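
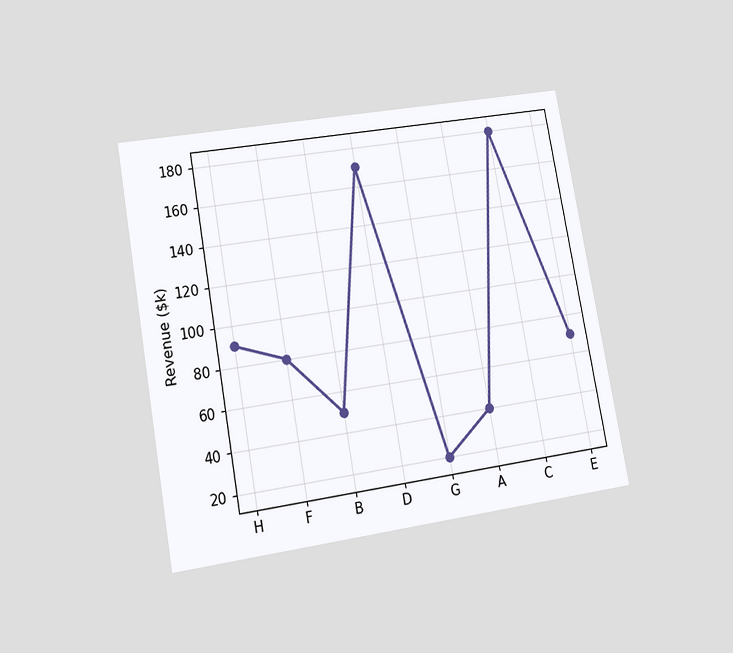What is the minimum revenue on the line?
$20k

The chart is tilted about 10° counter-clockwise and viewed at a slight angle. The lowest point is at G, and reading across to the y-axis gives $20k.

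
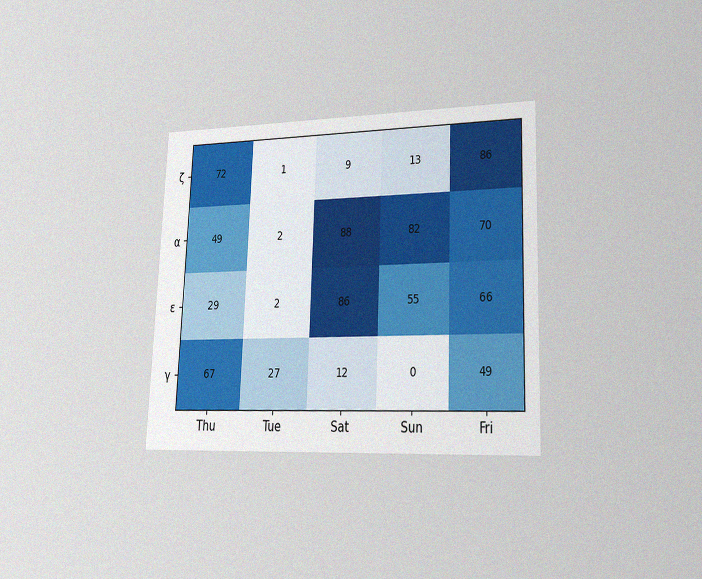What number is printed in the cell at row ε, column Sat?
The chart is tilted about 2° clockwise and viewed slightly from the right, with some photo noise. The (ε, Sat) cell reads 86.

86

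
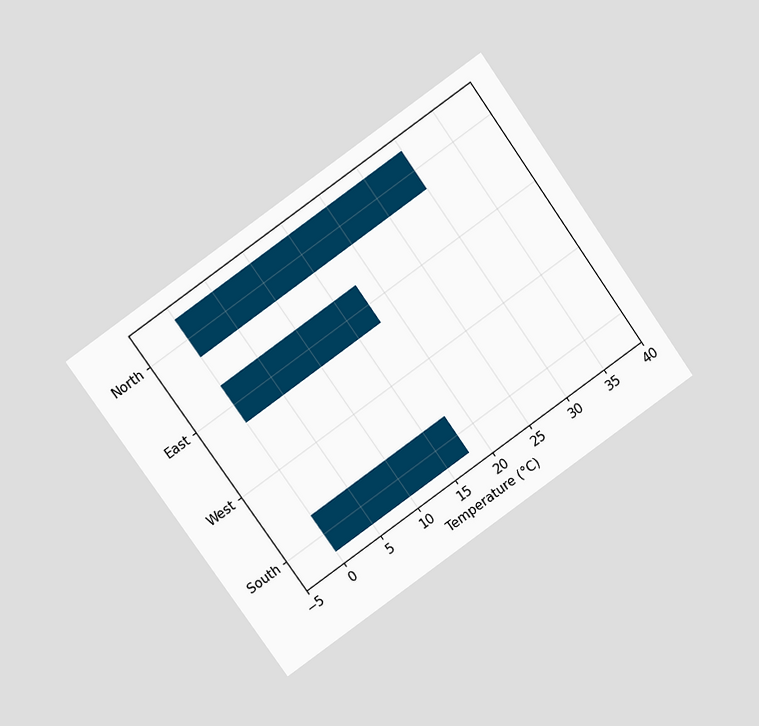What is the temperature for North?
The chart is tilted about 35° counter-clockwise and viewed at a slight angle. Reading along the chart's x-axis, the North bar reaches 30°C.

30°C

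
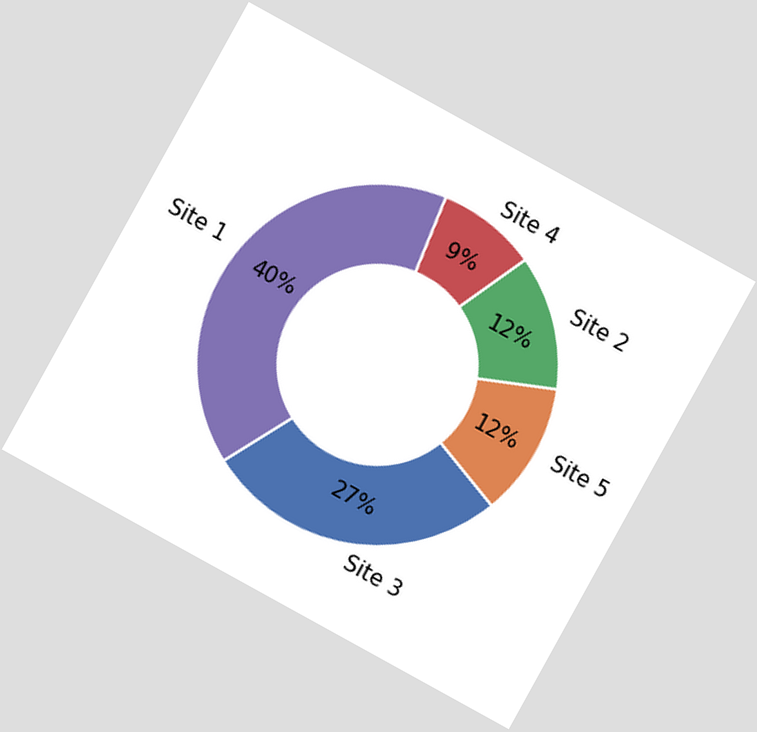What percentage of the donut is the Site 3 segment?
The chart is tilted about 29° clockwise. The Site 3 segment takes up 27% of the ring.

27%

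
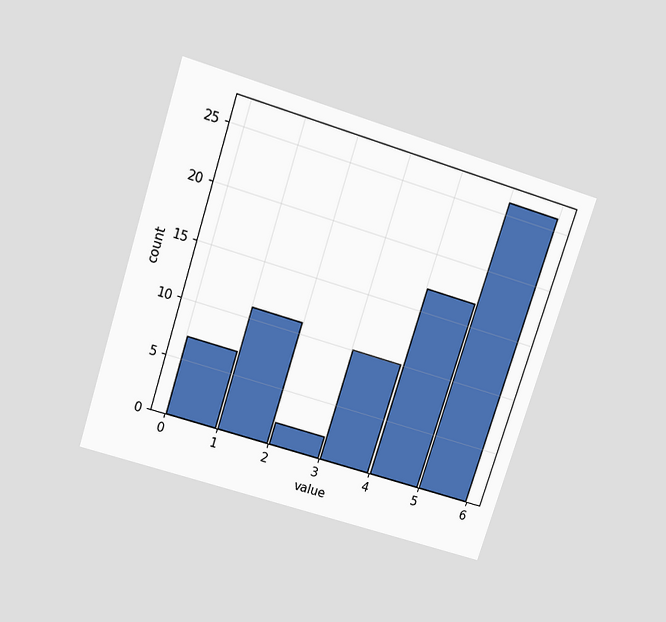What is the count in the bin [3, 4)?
10

The chart is tilted about 18° clockwise and viewed slightly from above. The [3, 4) bin has height 10.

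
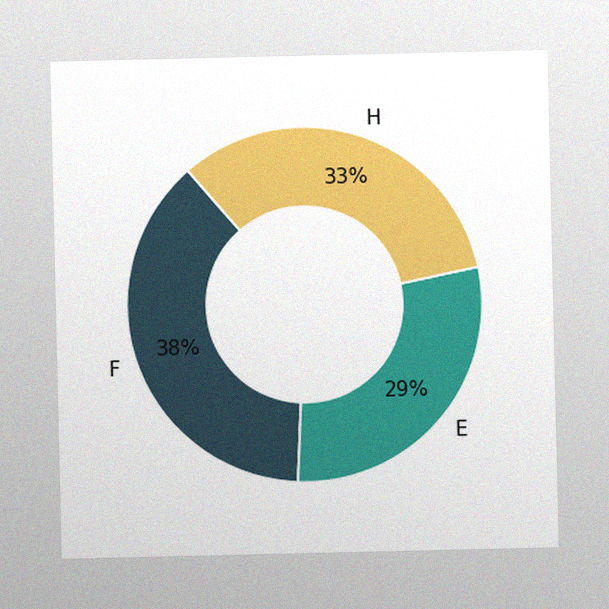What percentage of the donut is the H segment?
33%

The image has some photo noise and uneven lighting. The H segment takes up 33% of the ring.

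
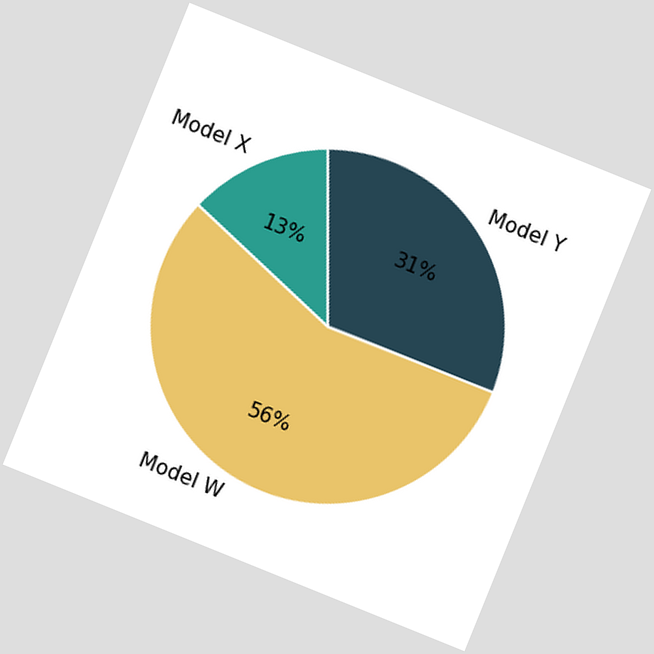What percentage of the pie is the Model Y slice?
The chart is tilted about 22° clockwise. The Model Y slice takes up 31% of the pie.

31%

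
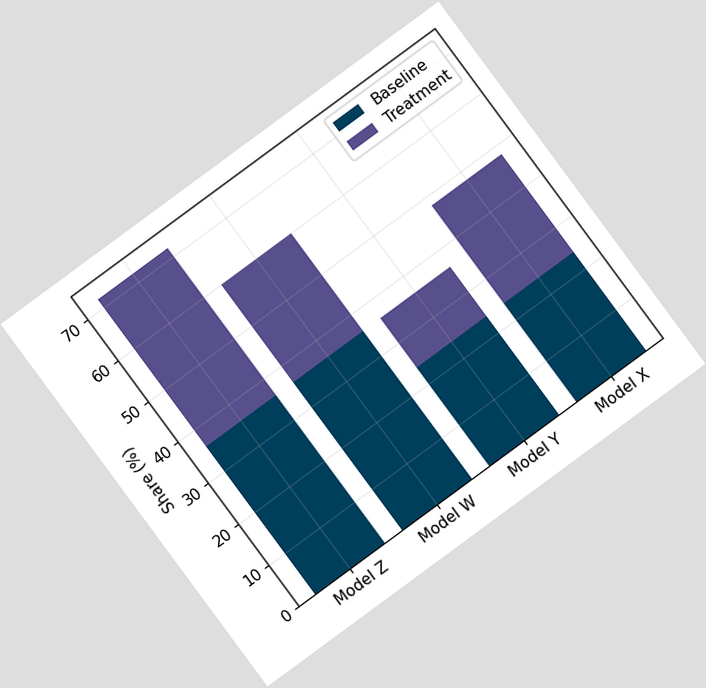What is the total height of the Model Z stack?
The chart is tilted about 36° counter-clockwise. The Model Z stack's top reaches 72% on the y-axis.

72%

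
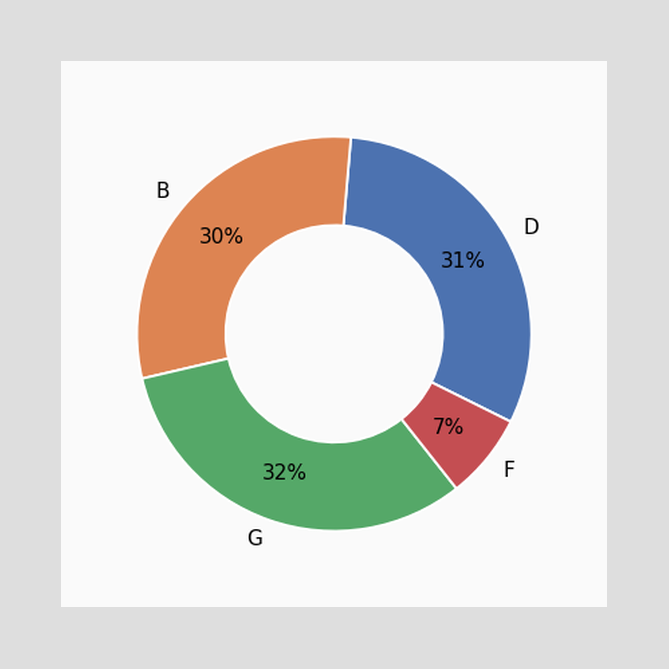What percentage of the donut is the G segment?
32%

The G segment takes up 32% of the ring.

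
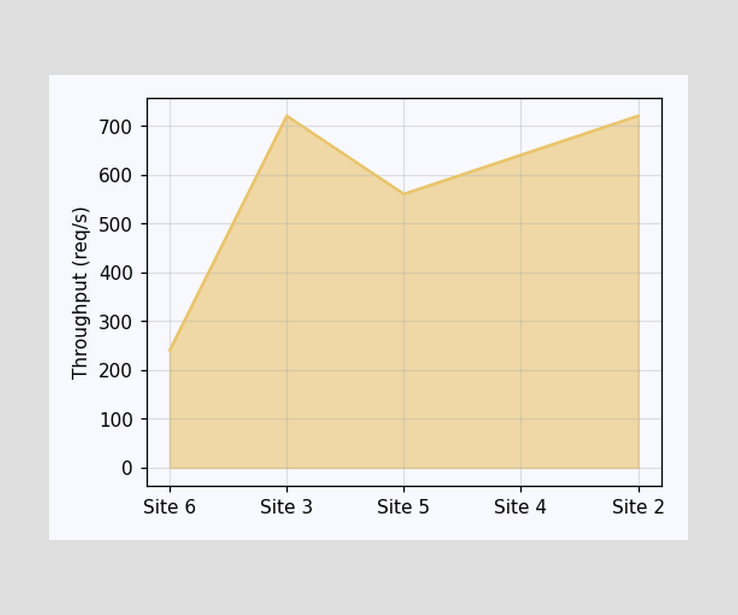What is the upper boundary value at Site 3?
720req/s

At Site 3 the upper boundary is at 720req/s.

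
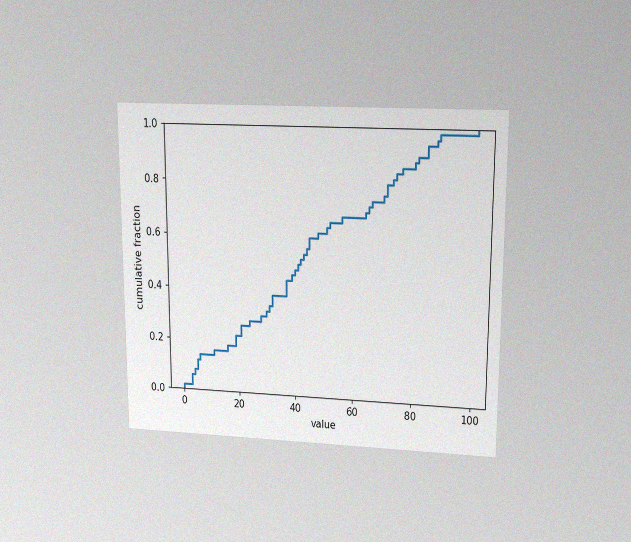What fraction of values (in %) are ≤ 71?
80%

The chart is viewed at a slight angle, with some photo noise. At x=71 the ECDF step is at 80%.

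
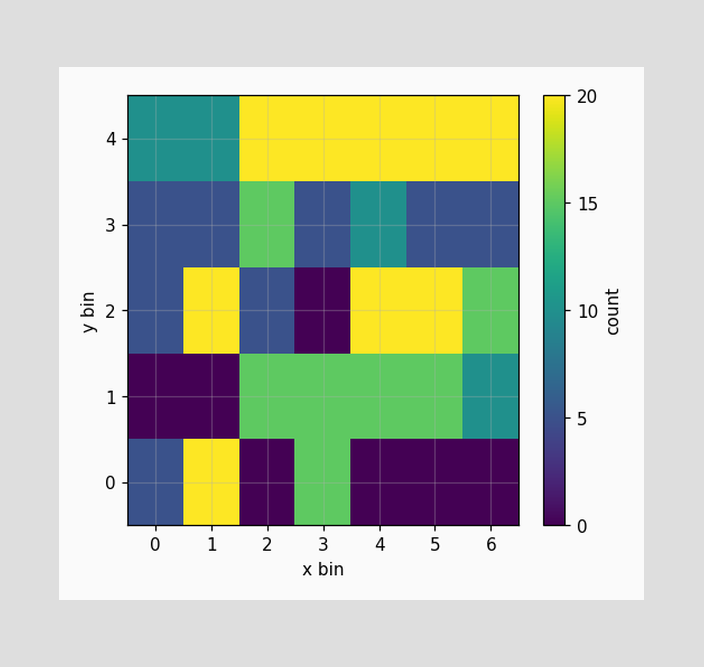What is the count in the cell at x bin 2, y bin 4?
Matching the cell (2, 4) against the colorbar gives 20.

20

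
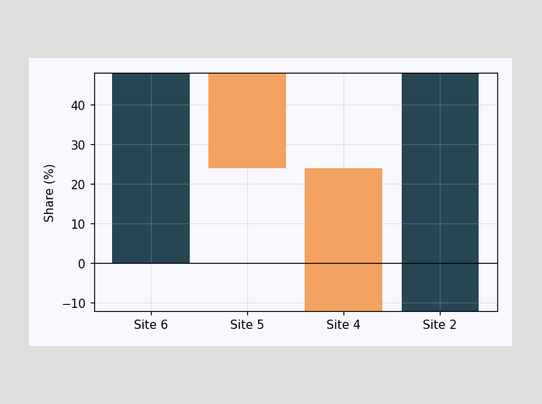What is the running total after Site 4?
After Site 4 the running total reaches -12%.

-12%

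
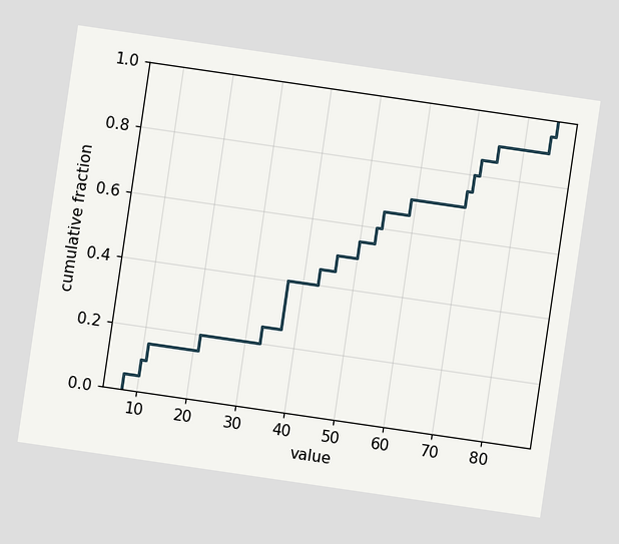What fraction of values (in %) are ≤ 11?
The chart is tilted about 8° clockwise. At x=11 the ECDF step is at 15%.

15%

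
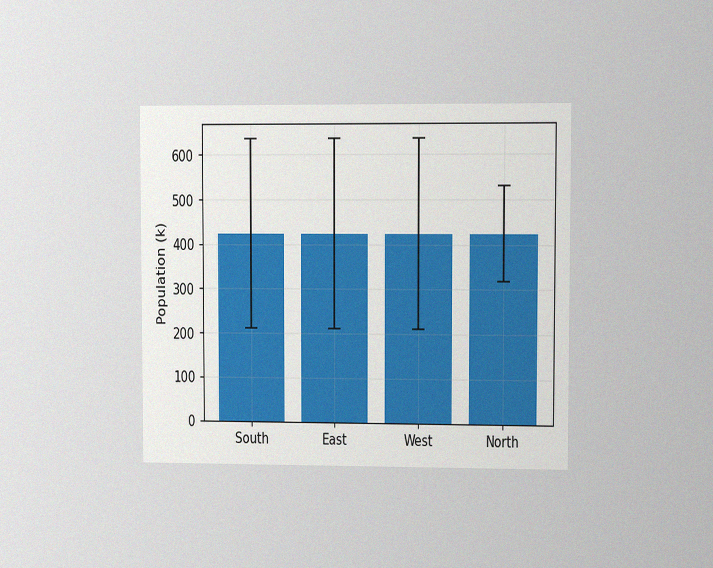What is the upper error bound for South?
636k

The chart is viewed at a slight angle, with some photo noise. The South bar's upper whisker reaches 636k.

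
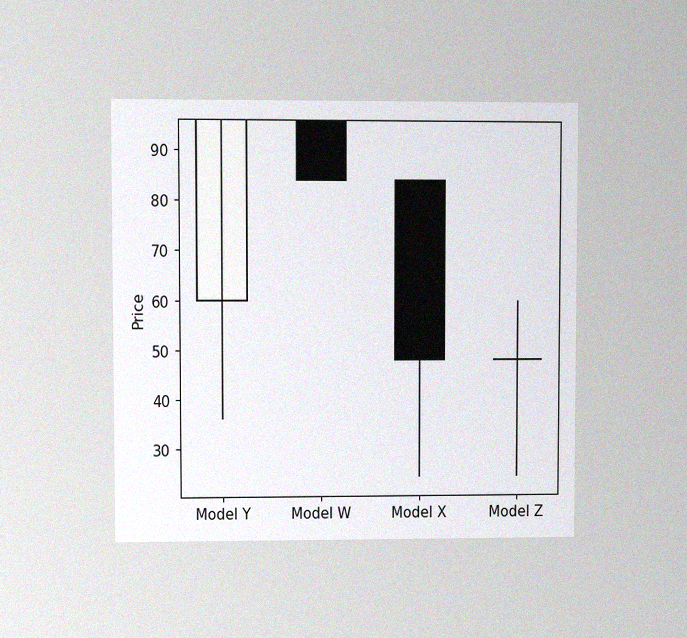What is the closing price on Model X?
The chart is viewed at a slight angle, with some photo noise. The Model X candle closes at 48.

48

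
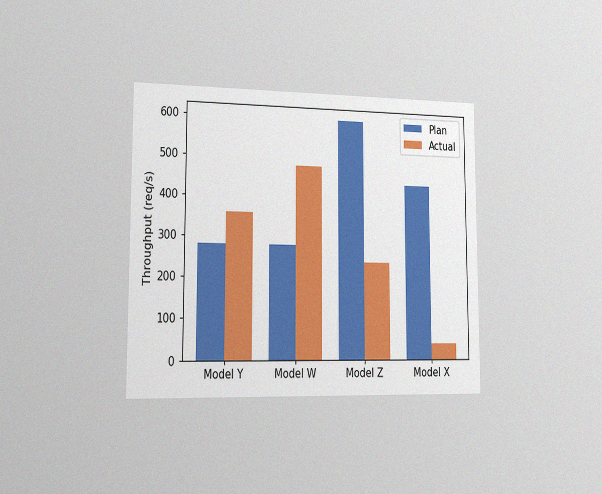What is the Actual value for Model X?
40req/s

The chart is viewed slightly from the left, with some photo noise. The Actual bar at Model X reaches 40req/s on the y-axis.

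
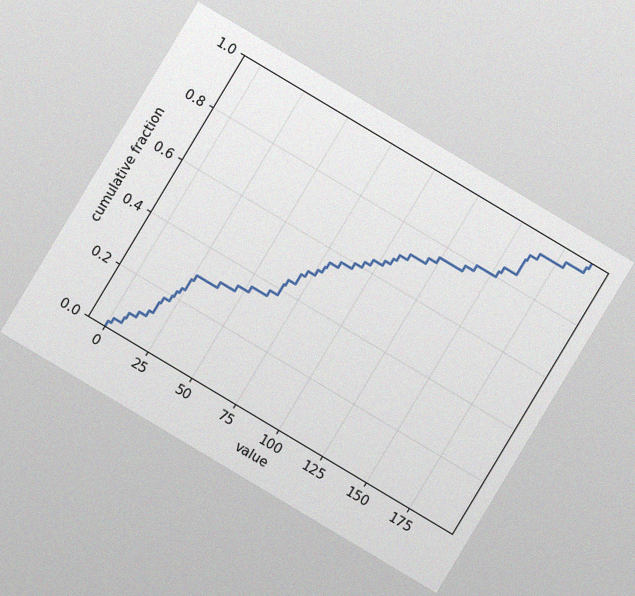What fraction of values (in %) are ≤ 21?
20%

The chart is tilted about 31° clockwise, with some photo noise. At x=21 the ECDF step is at 20%.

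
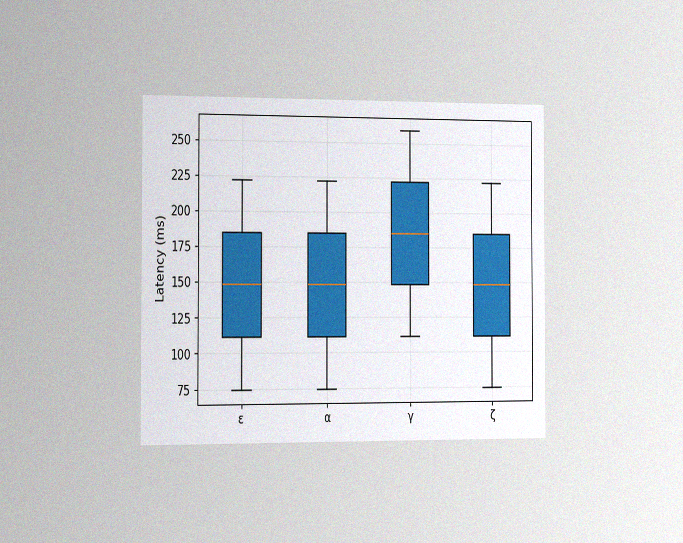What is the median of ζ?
148ms

The chart is viewed slightly from the left, with some photo noise. The median line in the ζ box sits at 148ms.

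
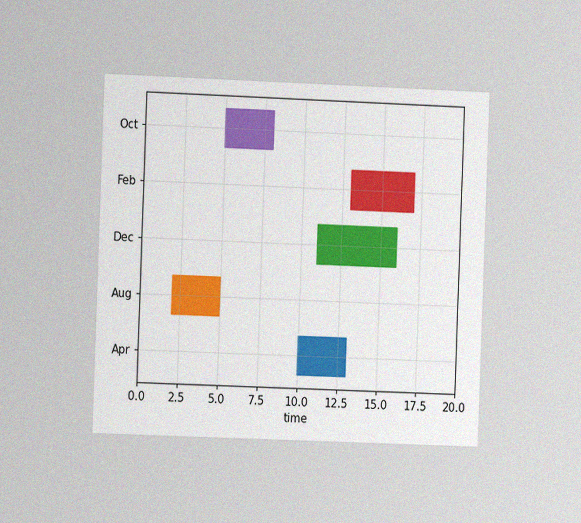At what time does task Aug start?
The chart is tilted about 2° clockwise and viewed slightly from the left, with some photo noise. The Aug bar begins at t=2.

2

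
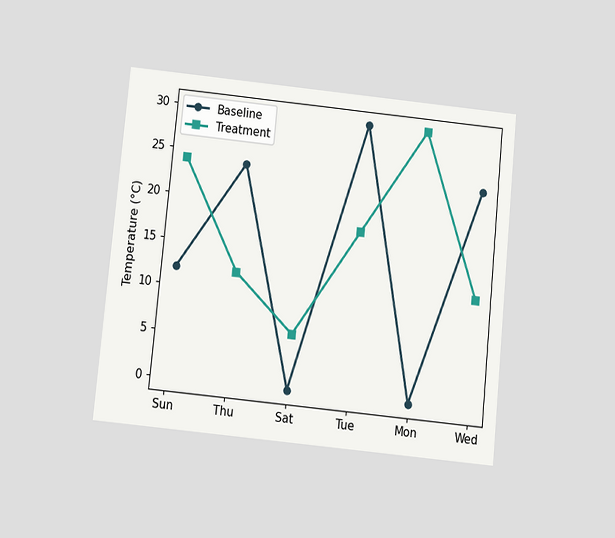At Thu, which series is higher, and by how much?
Baseline, by 12°C

The chart is tilted about 6° clockwise and viewed slightly from below. At Thu, Baseline sits above the other line by 12°C.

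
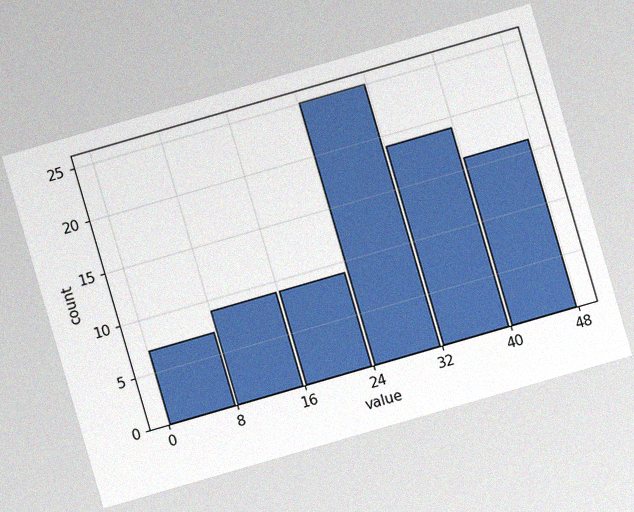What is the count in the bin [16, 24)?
The chart is tilted about 16° counter-clockwise, with some photo noise. The [16, 24) bin has height 9.

9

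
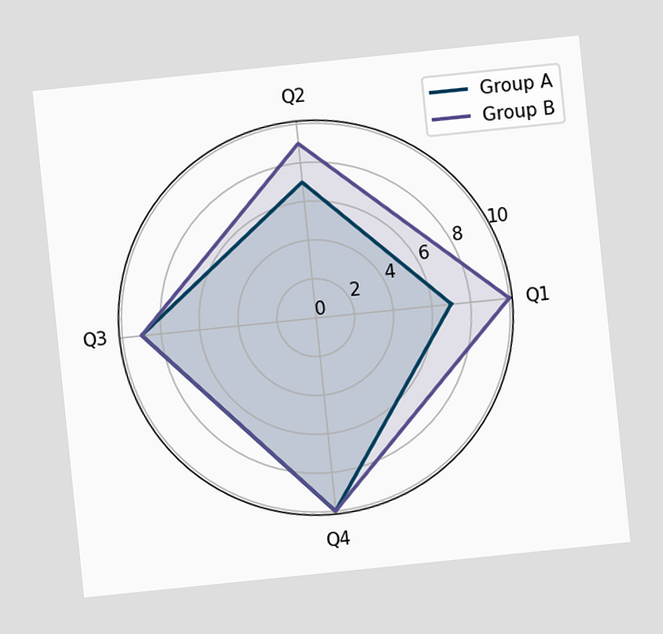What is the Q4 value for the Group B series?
The chart is tilted about 6° counter-clockwise. On the Q4 axis, Group B reaches 10.

10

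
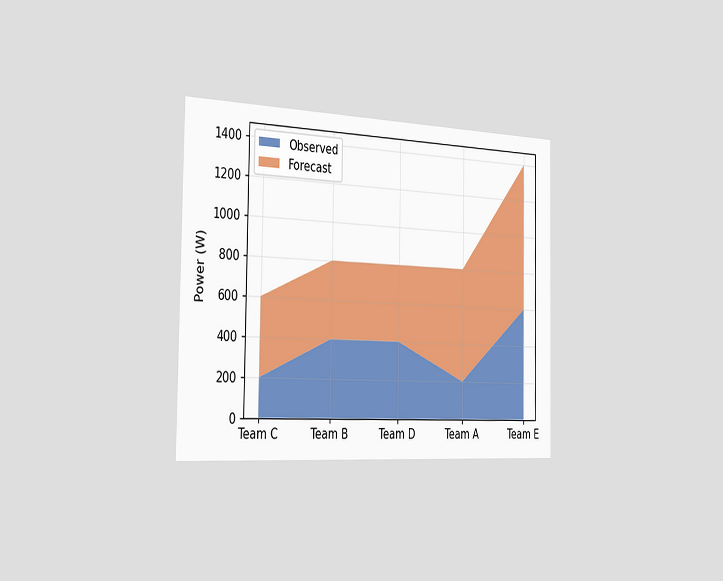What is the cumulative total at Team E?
1400W

The chart is viewed slightly from the left. The stacked total at Team E reaches 1400W.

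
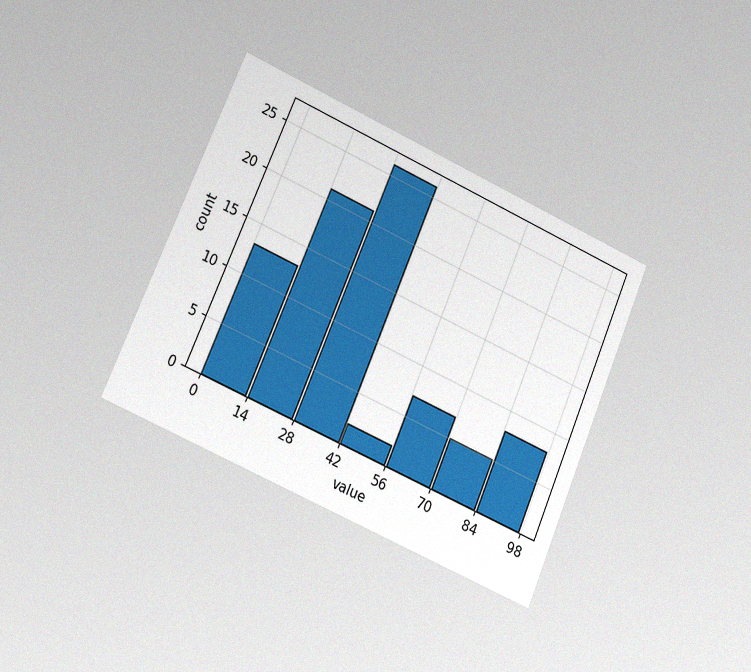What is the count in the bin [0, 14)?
The chart is tilted about 23° clockwise and viewed slightly from the left, with some photo noise. The [0, 14) bin has height 13.

13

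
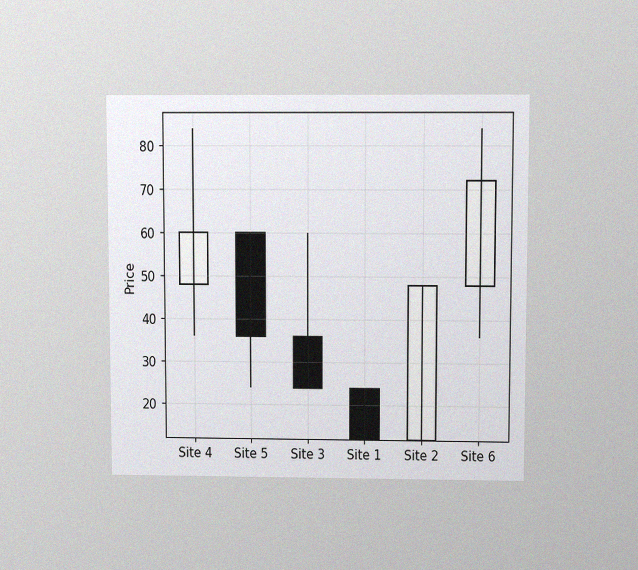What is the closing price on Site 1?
The chart is viewed slightly from above, with some photo noise. The Site 1 candle closes at 12.

12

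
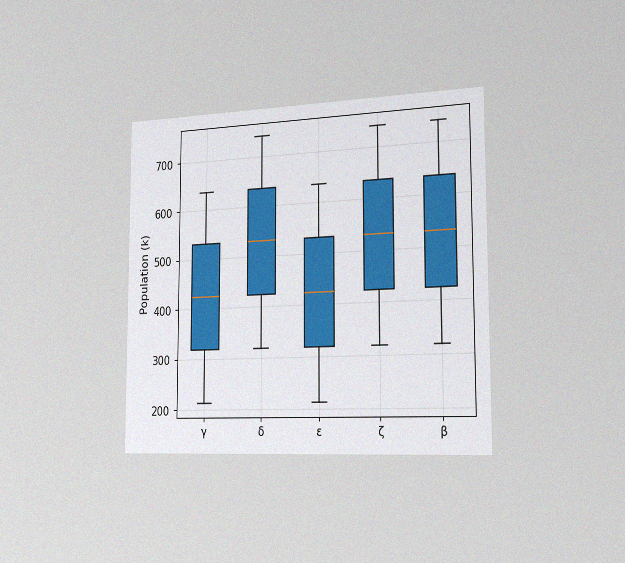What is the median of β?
The chart is viewed slightly from the right, with some photo noise. The median line in the β box sits at 530k.

530k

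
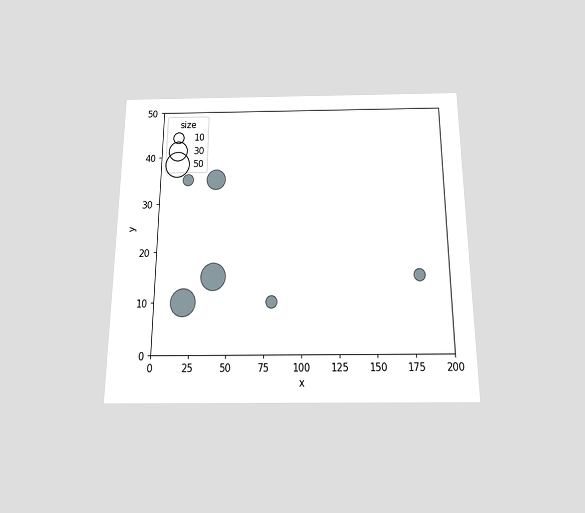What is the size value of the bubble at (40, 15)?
The chart is viewed slightly from below. Matching the bubble at (40, 15) against the size legend gives 50.

50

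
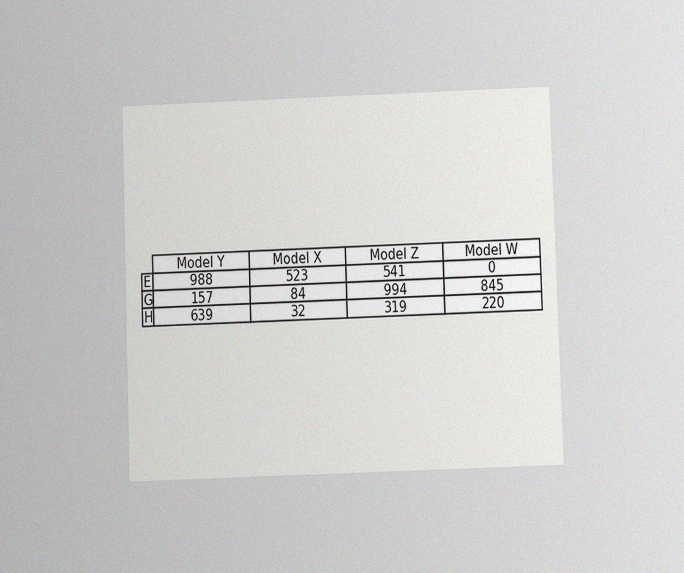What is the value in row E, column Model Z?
The chart is viewed at a slight angle, with some photo noise. The (E, Model Z) cell reads 541.

541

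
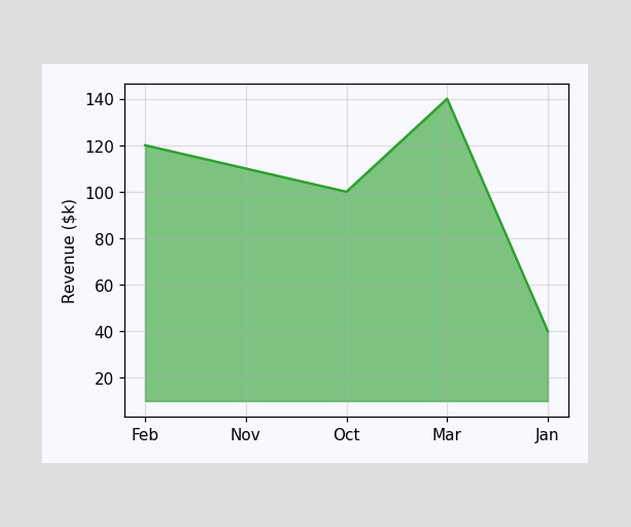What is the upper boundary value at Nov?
$110k

At Nov the upper boundary is at $110k.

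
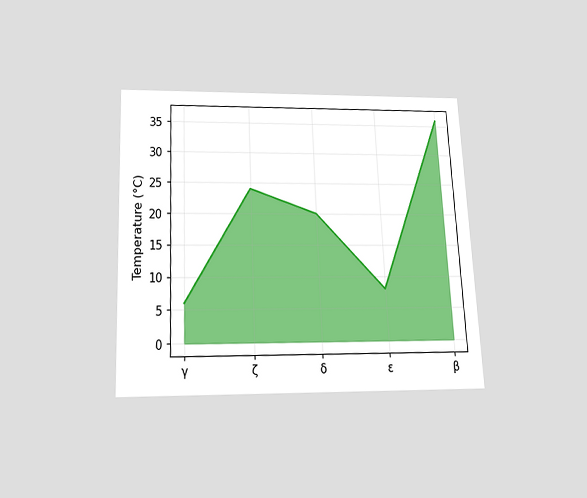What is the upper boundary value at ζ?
24°C

The chart is tilted about 3° counter-clockwise and viewed slightly from below. At ζ the upper boundary is at 24°C.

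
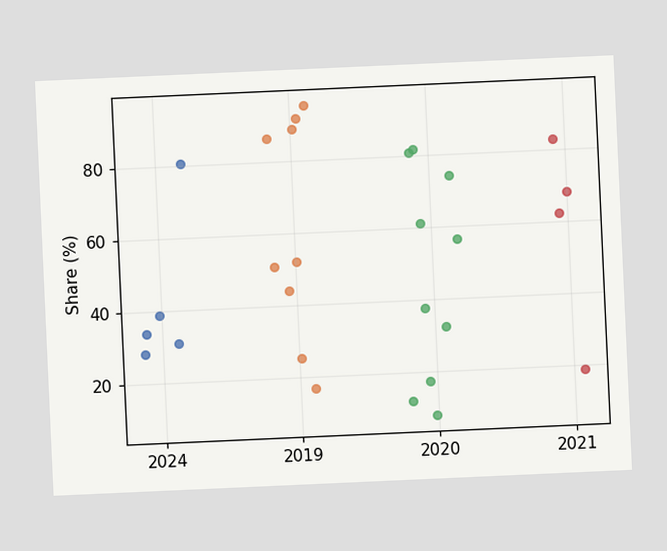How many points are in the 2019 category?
9

The chart is tilted about 3° counter-clockwise. Counting the markers in the 2019 column gives 9.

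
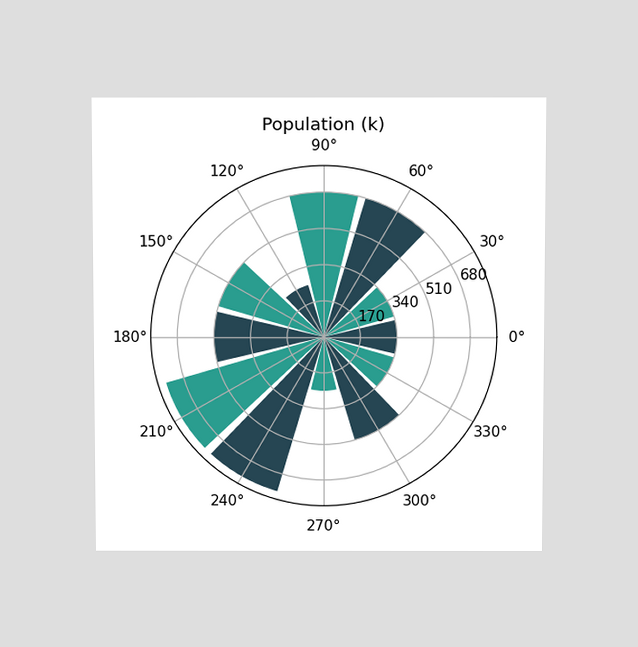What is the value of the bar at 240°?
765k

The chart is viewed slightly from above. The bar at 240° reaches 765k on the radial axis.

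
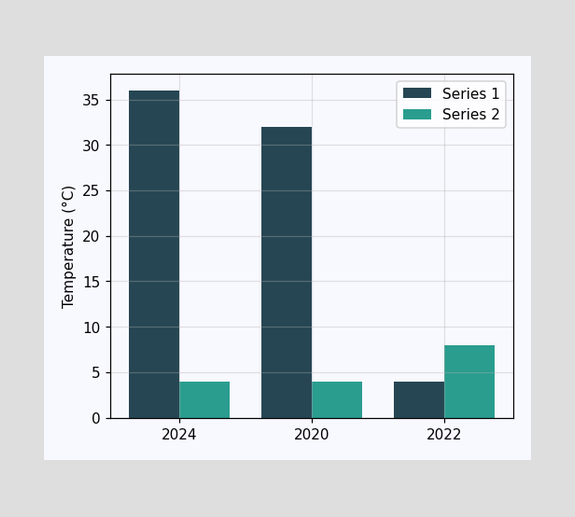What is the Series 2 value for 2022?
8°C

The Series 2 bar at 2022 reaches 8°C on the y-axis.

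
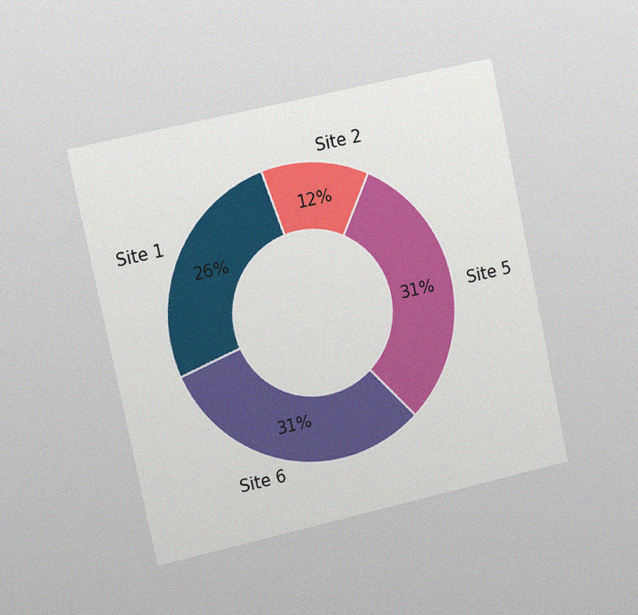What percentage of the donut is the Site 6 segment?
31%

The chart is tilted about 12° counter-clockwise and viewed slightly from the left, with some photo noise. The Site 6 segment takes up 31% of the ring.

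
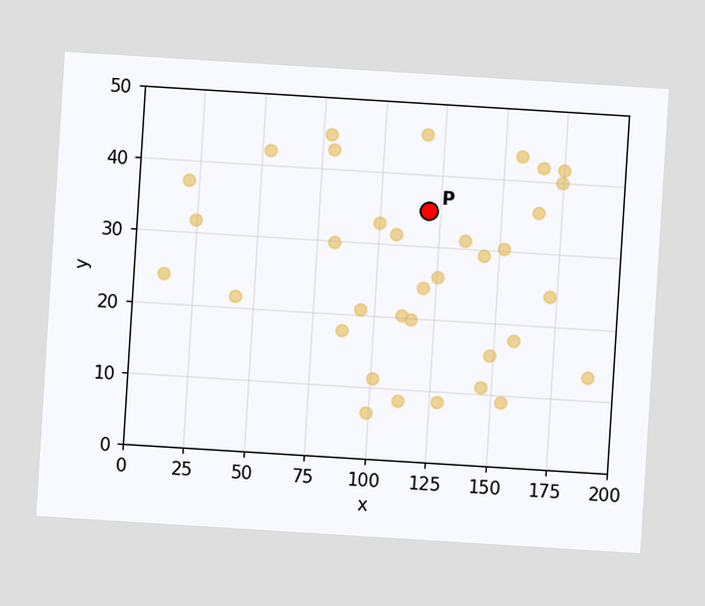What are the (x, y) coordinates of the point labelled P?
(120, 35)

The chart is tilted about 4° clockwise. Following the gridlines from P to each axis, P sits at (120, 35).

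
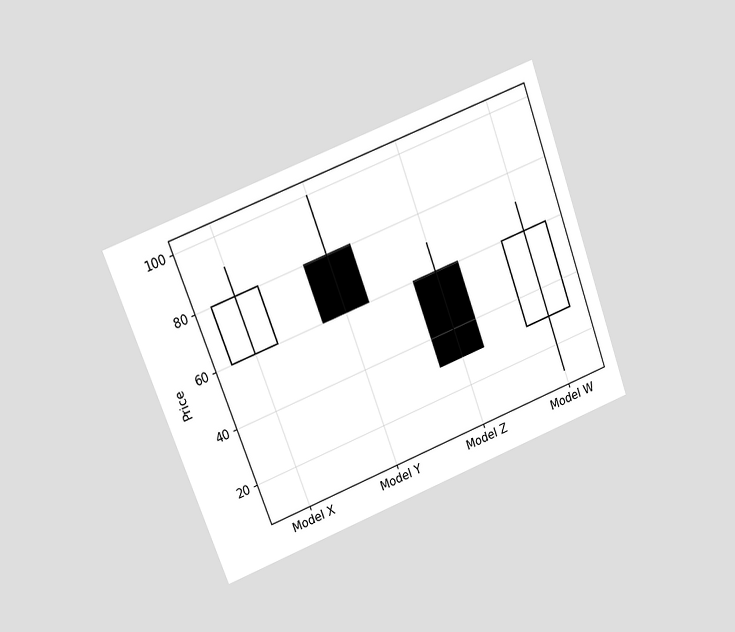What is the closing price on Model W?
60

The chart is tilted about 21° counter-clockwise and viewed at a slight angle. The Model W candle closes at 60.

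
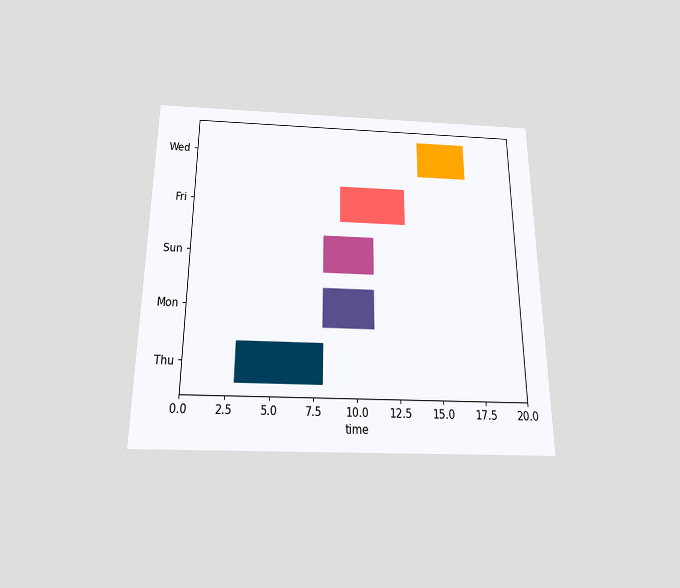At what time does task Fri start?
9

The chart is viewed slightly from below. The Fri bar begins at t=9.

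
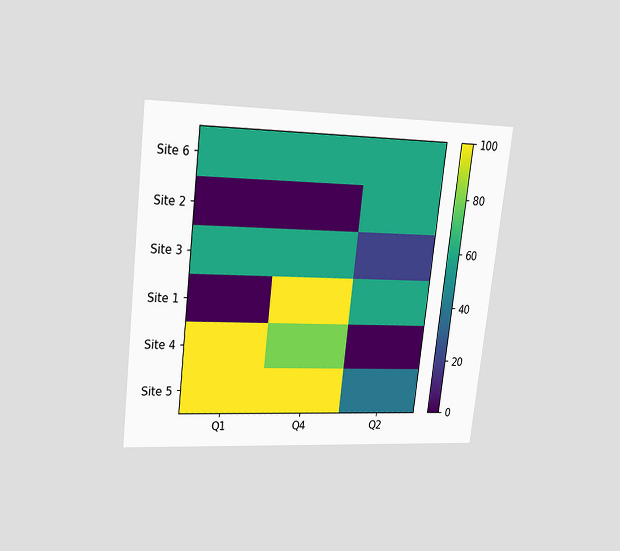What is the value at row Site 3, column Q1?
60

The chart is tilted about 7° clockwise and viewed at a slight angle. Matching cell (Site 3, Q1) against the colorbar gives 60.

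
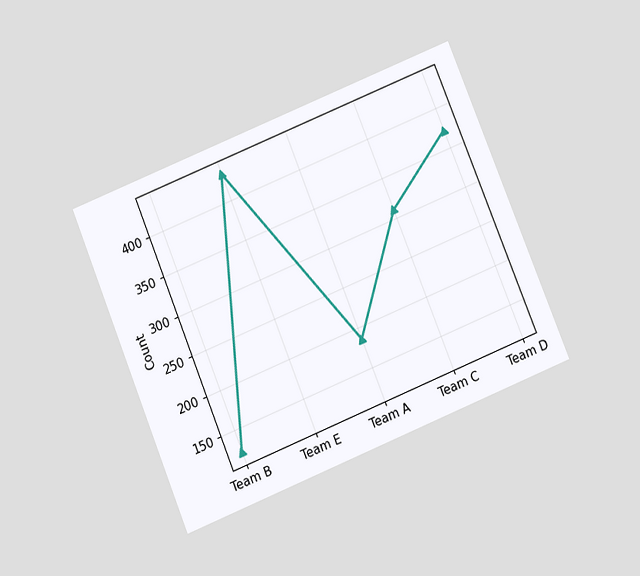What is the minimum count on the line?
The chart is tilted about 22° counter-clockwise and viewed at a slight angle. The lowest point is at Team B, and reading across to the y-axis gives 124.

124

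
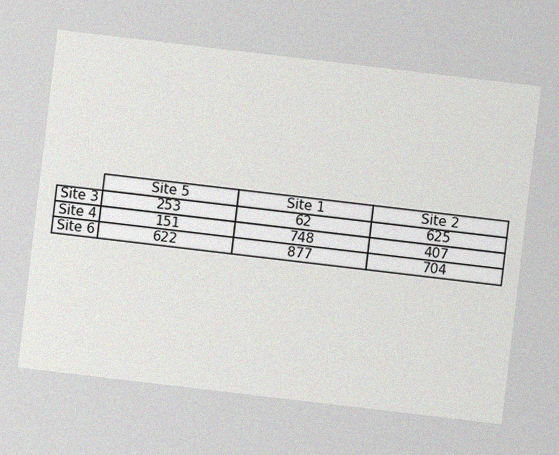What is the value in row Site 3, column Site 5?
The chart is tilted about 7° clockwise, with some photo noise. The (Site 3, Site 5) cell reads 253.

253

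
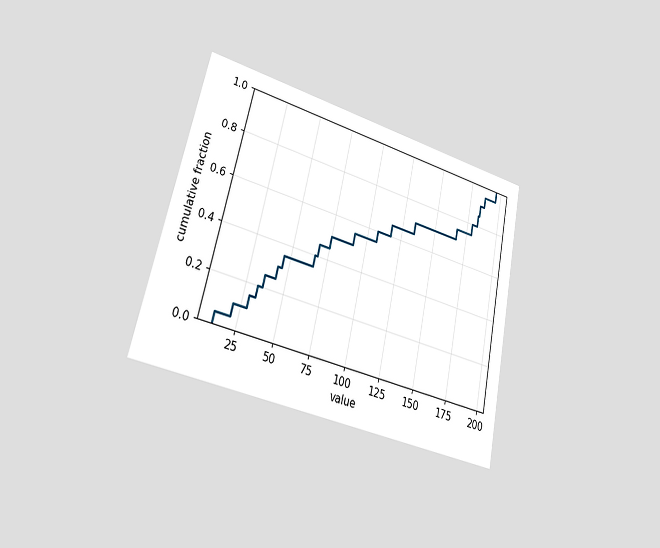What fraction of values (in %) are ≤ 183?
85%

The chart is tilted about 13° clockwise and viewed slightly from the left. At x=183 the ECDF step is at 85%.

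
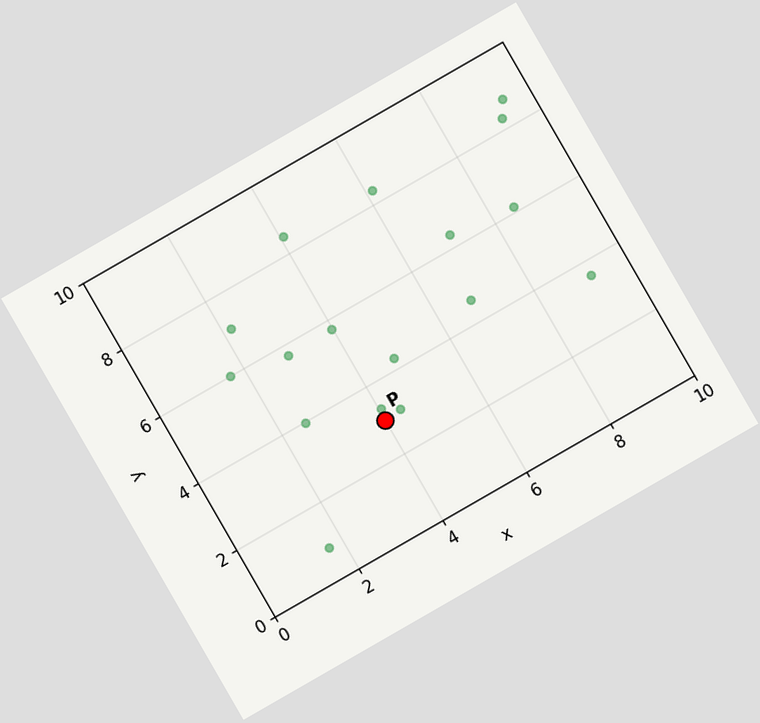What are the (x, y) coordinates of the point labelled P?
(4, 3)

The chart is tilted about 30° counter-clockwise. Following the gridlines from P to each axis, P sits at (4, 3).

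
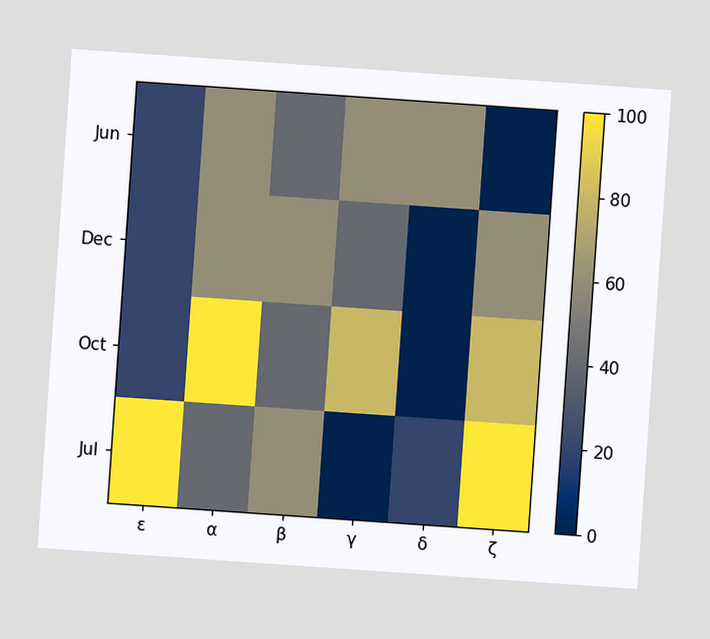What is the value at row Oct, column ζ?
The chart is tilted about 4° clockwise. Matching cell (Oct, ζ) against the colorbar gives 80.

80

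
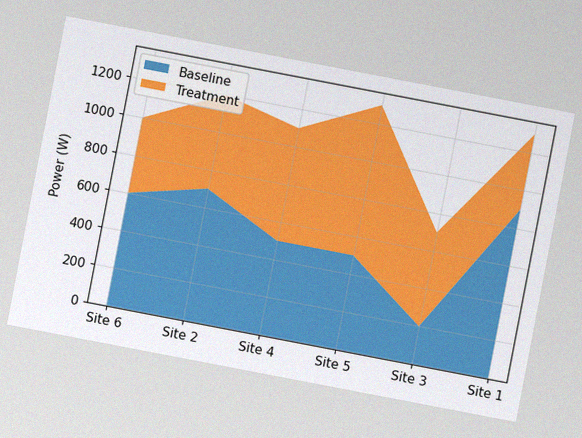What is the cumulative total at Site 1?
The chart is tilted about 11° clockwise, with some photo noise. The stacked total at Site 1 reaches 1300W.

1300W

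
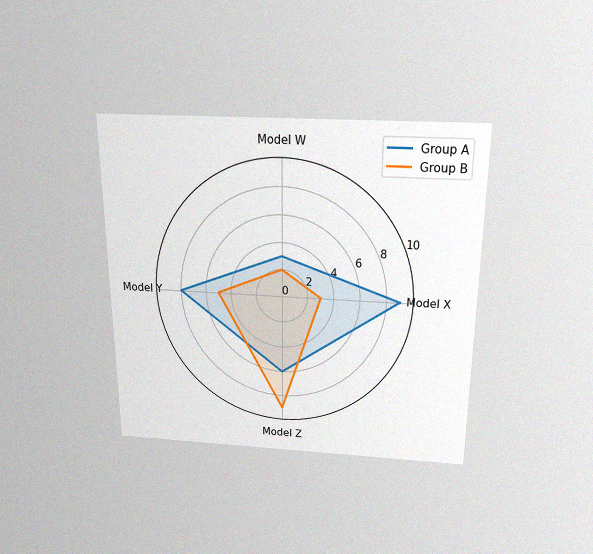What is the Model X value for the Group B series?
3

The chart is viewed slightly from above, with some photo noise. On the Model X axis, Group B reaches 3.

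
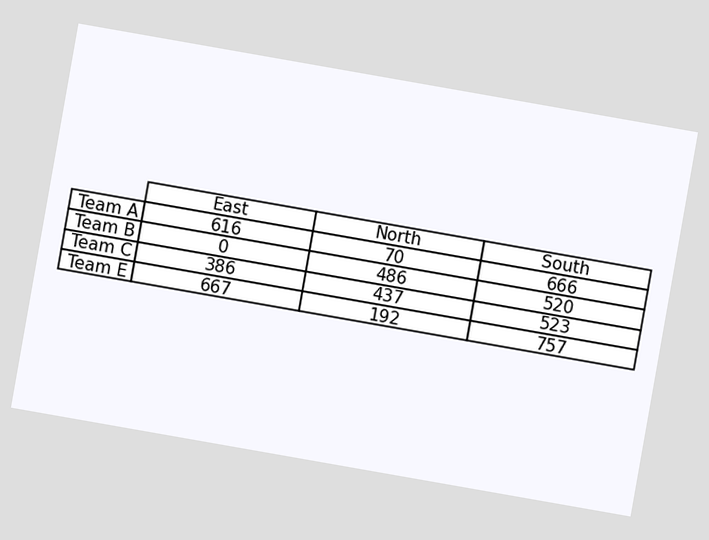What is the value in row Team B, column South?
The chart is tilted about 10° clockwise. The (Team B, South) cell reads 520.

520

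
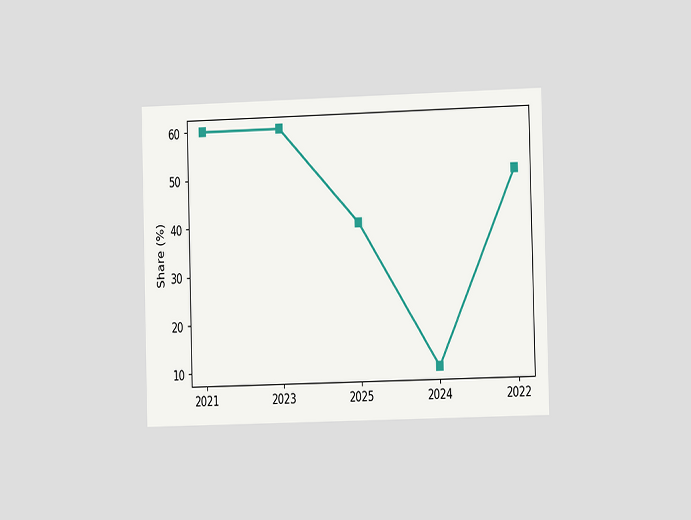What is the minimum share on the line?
The chart is viewed slightly from the right. The lowest point is at 2024, and reading across to the y-axis gives 10%.

10%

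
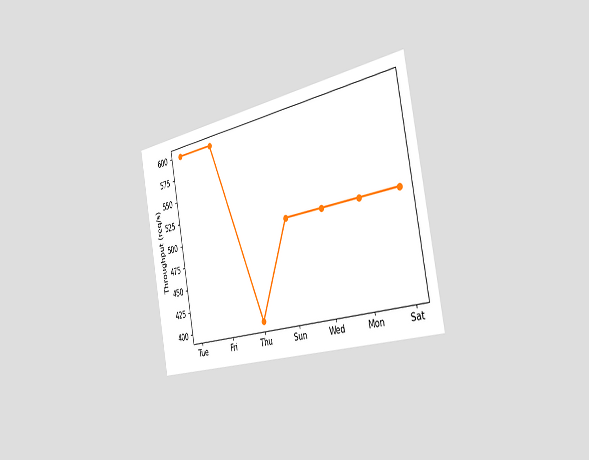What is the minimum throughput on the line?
400req/s

The chart is tilted about 11° counter-clockwise and viewed slightly from the right. The lowest point is at Thu, and reading across to the y-axis gives 400req/s.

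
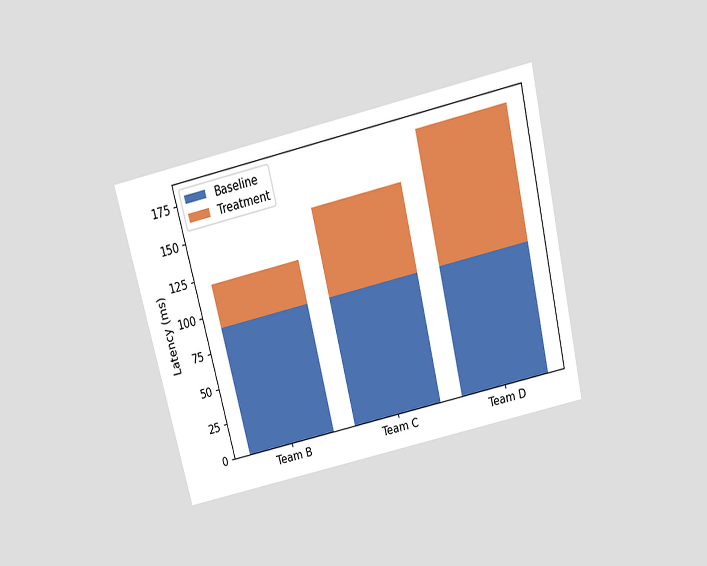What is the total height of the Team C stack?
150ms

The chart is tilted about 13° counter-clockwise and viewed slightly from above. The Team C stack's top reaches 150ms on the y-axis.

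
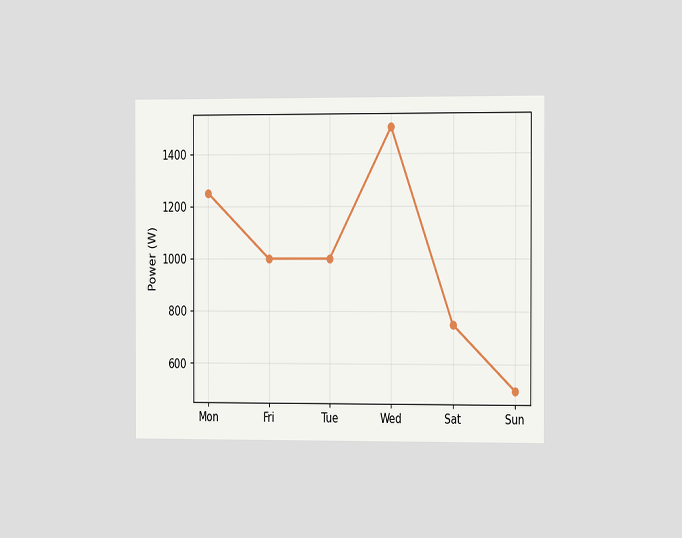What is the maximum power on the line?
1500W

The chart is viewed slightly from the right. The highest point is at Wed, and reading across to the y-axis gives 1500W.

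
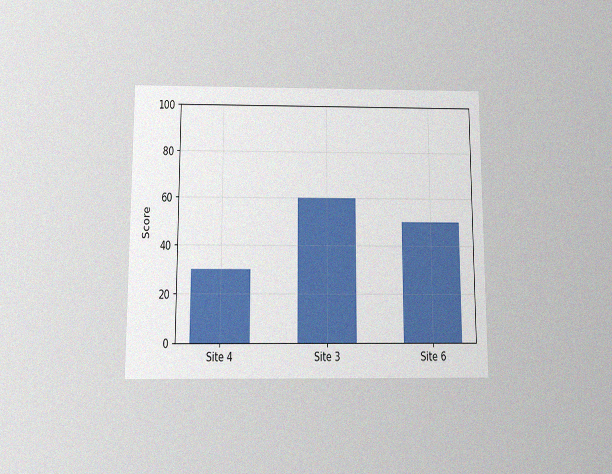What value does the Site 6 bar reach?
50

The chart is viewed slightly from below, with some photo noise. Reading along the chart's y-axis, the Site 6 bar reaches 50.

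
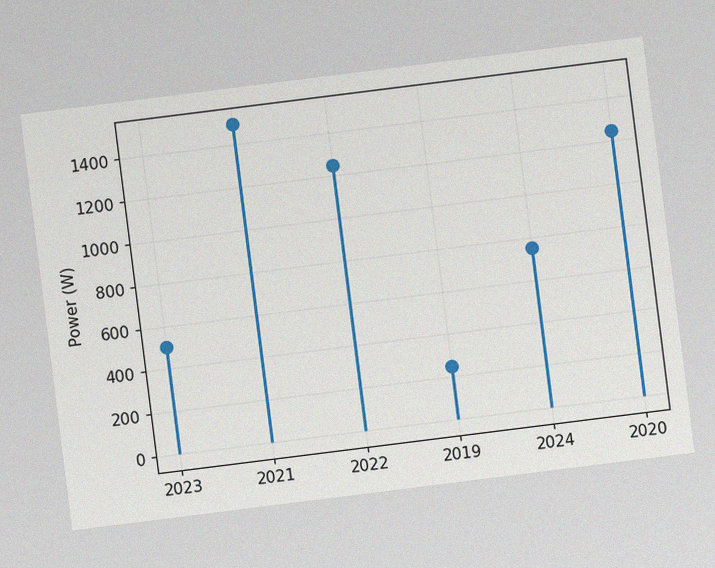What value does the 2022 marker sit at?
1250W

The chart is tilted about 7° counter-clockwise, with some photo noise. The 2022 marker sits at 1250W.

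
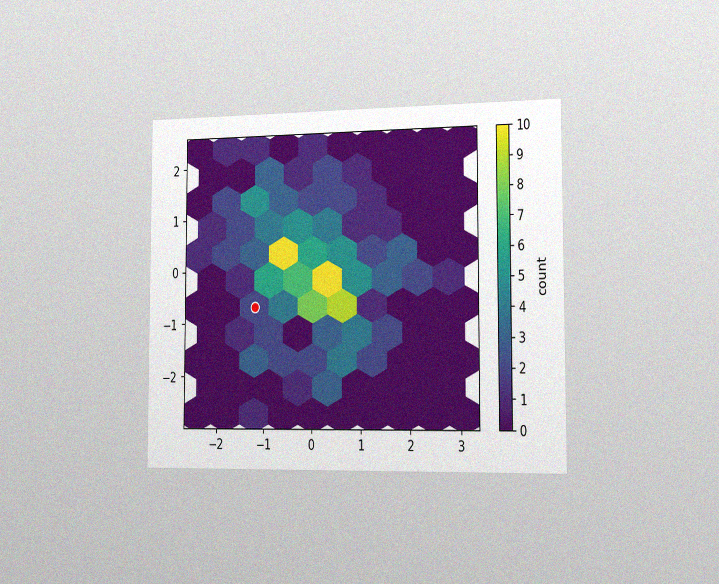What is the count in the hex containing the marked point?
2

The chart is viewed slightly from the right, with some photo noise. The marked hex reads 2 on the colorbar.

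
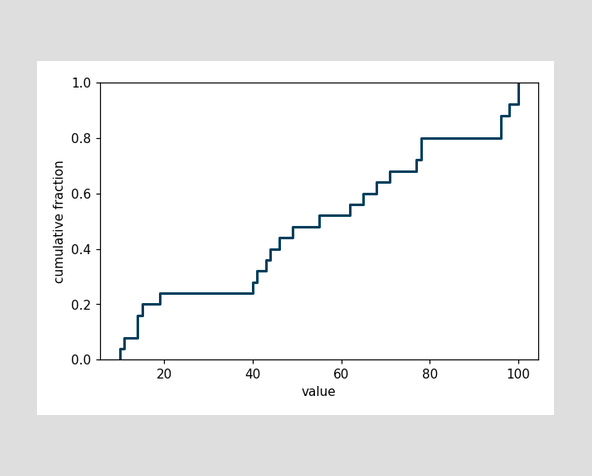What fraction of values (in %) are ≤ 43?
36%

At x=43 the ECDF step is at 36%.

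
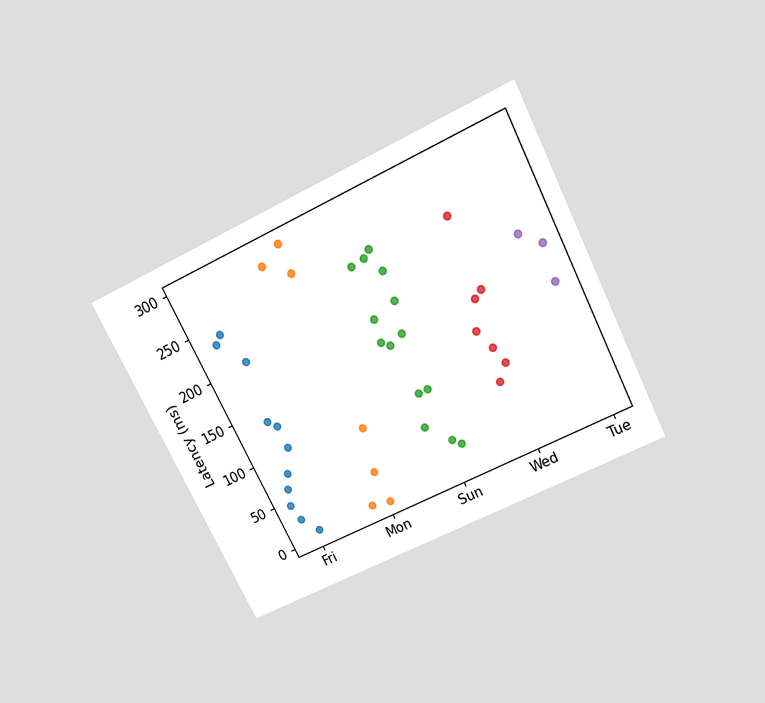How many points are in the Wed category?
The chart is tilted about 27° counter-clockwise and viewed slightly from above. Counting the markers in the Wed column gives 7.

7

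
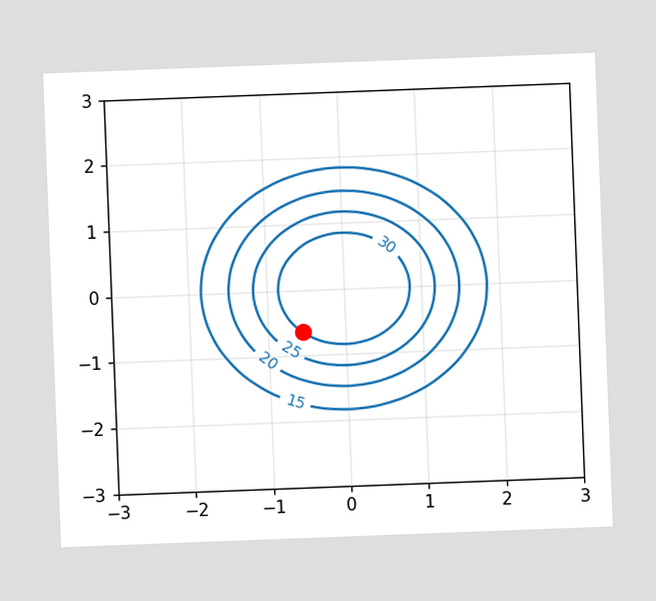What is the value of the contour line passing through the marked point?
30

The chart is tilted about 2° counter-clockwise. The marked point sits on the contour labelled 30.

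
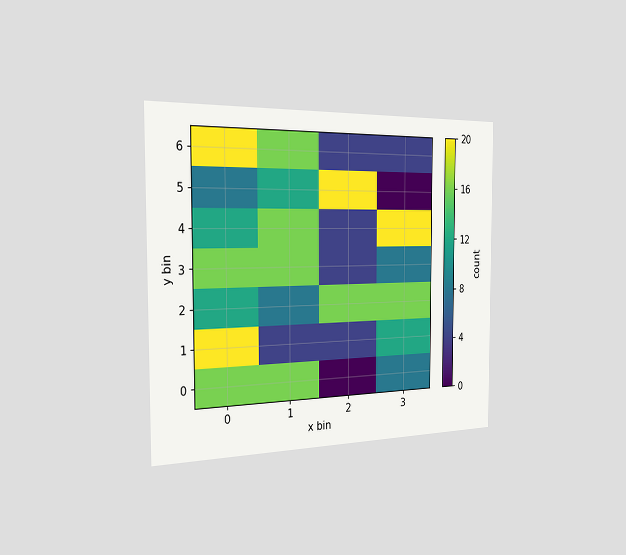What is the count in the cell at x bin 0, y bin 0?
16

The chart is viewed slightly from the left. Matching the cell (0, 0) against the colorbar gives 16.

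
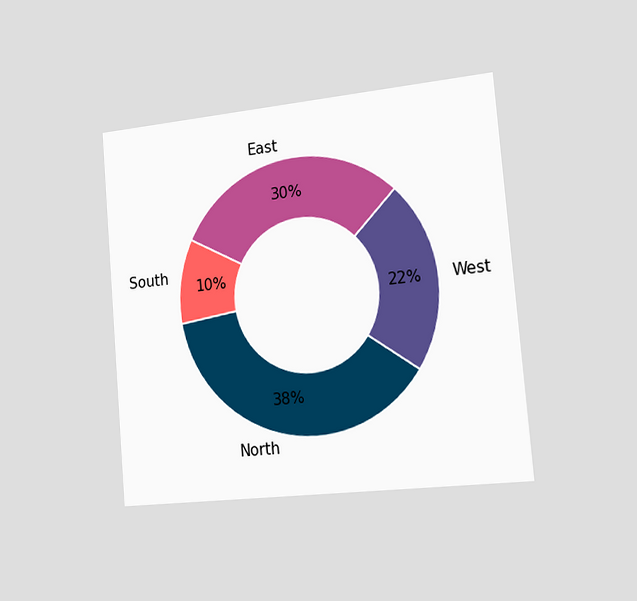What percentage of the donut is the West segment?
The chart is tilted about 5° counter-clockwise and viewed slightly from the right. The West segment takes up 22% of the ring.

22%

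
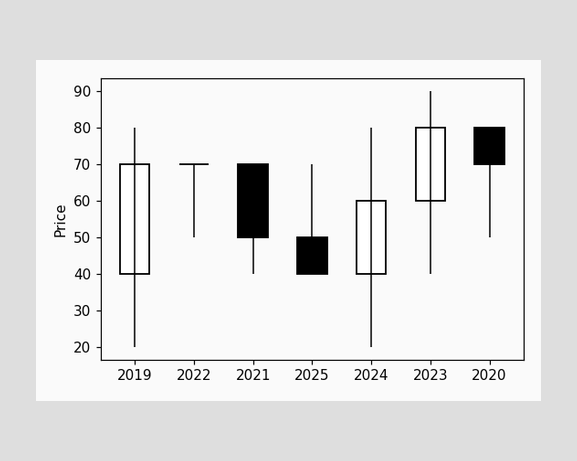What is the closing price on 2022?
The 2022 candle closes at 70.

70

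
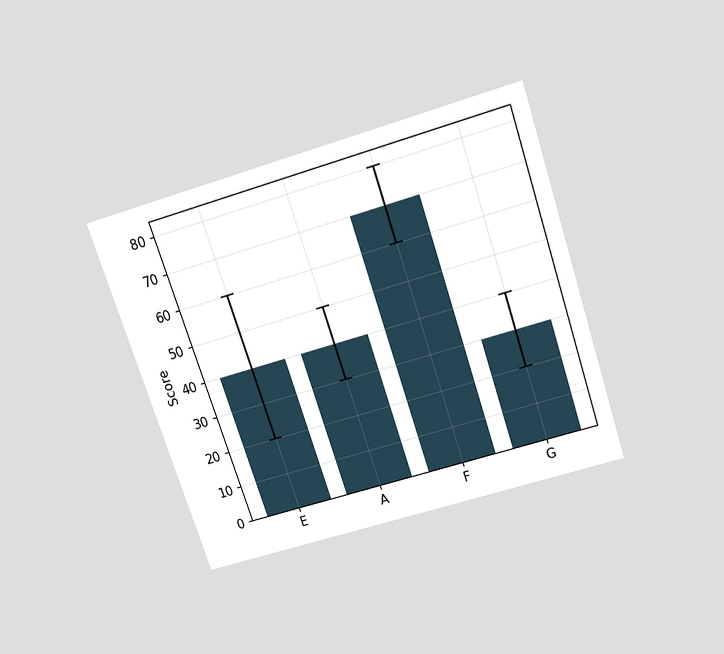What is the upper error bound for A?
The chart is tilted about 18° counter-clockwise and viewed slightly from above. The A bar's upper whisker reaches 50.

50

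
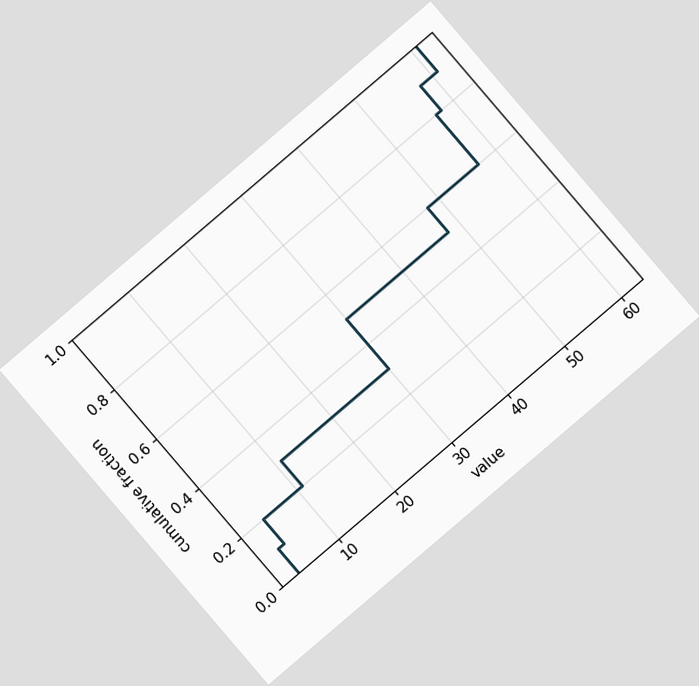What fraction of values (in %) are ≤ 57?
The chart is tilted about 41° counter-clockwise. At x=57 the ECDF step is at 80%.

80%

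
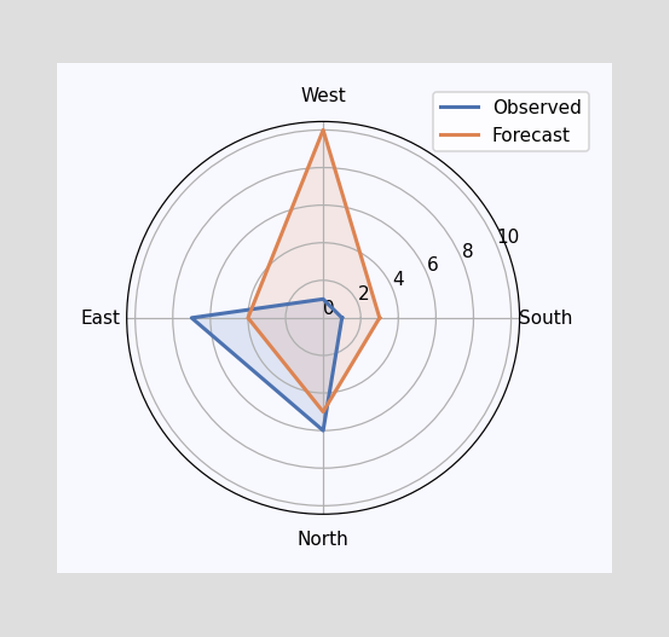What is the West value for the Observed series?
1

On the West axis, Observed reaches 1.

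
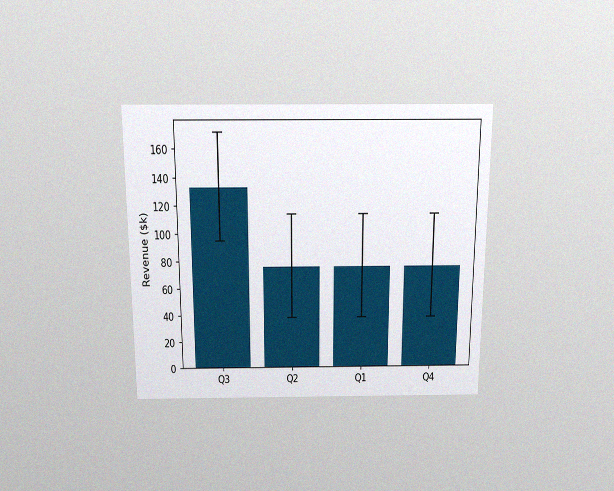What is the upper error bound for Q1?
The chart is viewed slightly from above, with some photo noise. The Q1 bar's upper whisker reaches $114k.

$114k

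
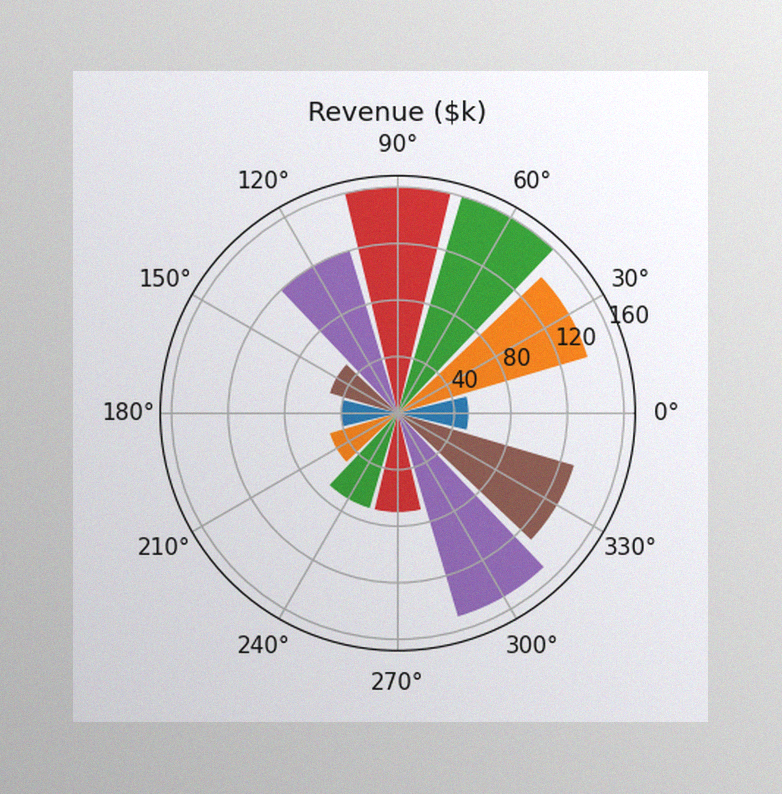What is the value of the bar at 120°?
$120k

The image has some photo noise and uneven lighting. The bar at 120° reaches $120k on the radial axis.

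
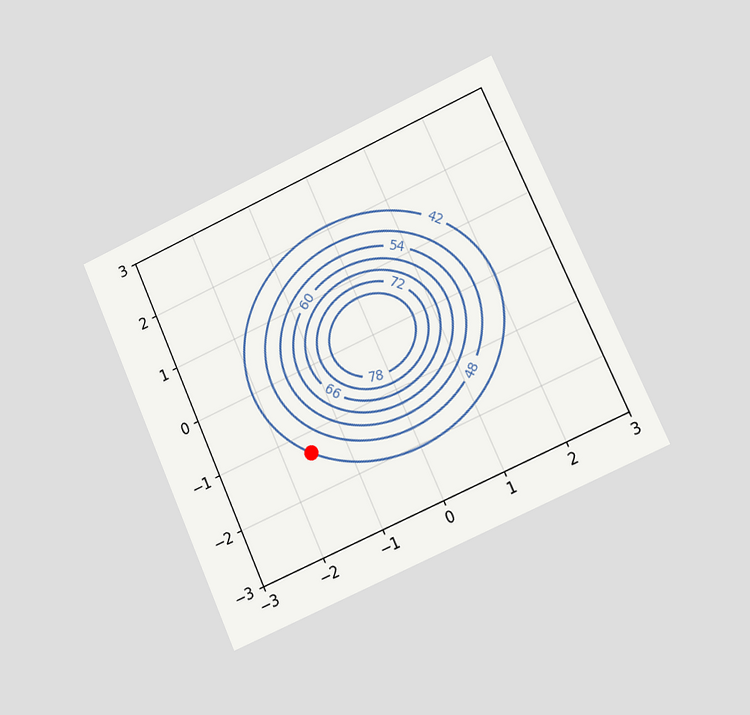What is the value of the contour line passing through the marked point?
42

The chart is tilted about 24° counter-clockwise and viewed slightly from the right. The marked point sits on the contour labelled 42.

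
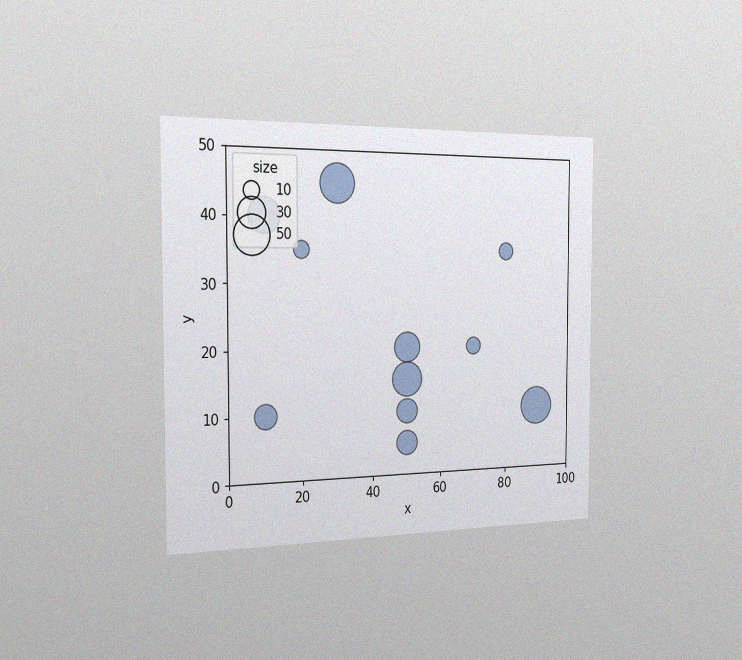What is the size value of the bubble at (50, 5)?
The chart is viewed slightly from the left, with some photo noise. Matching the bubble at (50, 5) against the size legend gives 20.

20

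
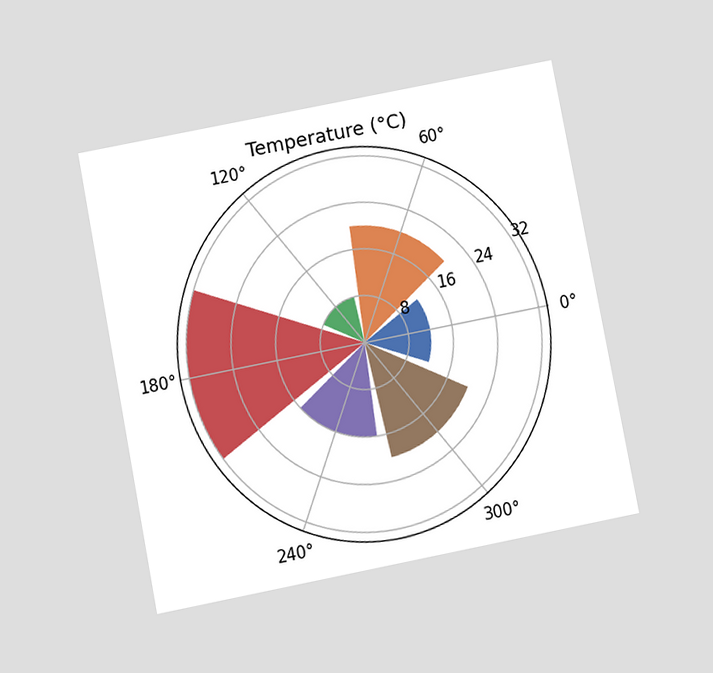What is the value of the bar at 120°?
The chart is tilted about 11° counter-clockwise and viewed at a slight angle. The bar at 120° reaches 8°C on the radial axis.

8°C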